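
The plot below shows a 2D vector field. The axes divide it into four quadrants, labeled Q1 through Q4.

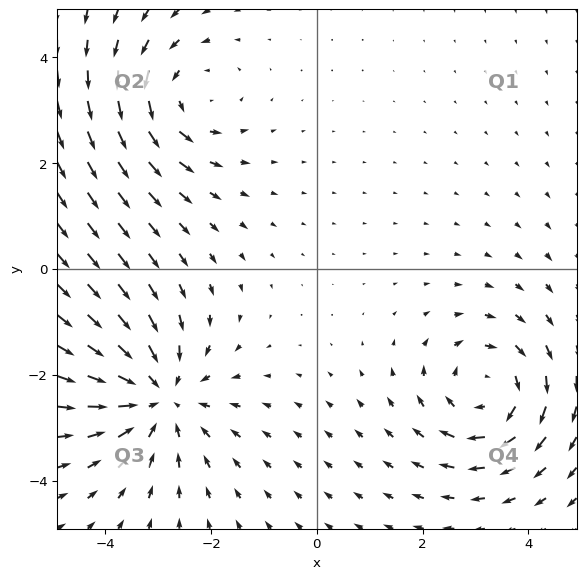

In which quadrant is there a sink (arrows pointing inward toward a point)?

The sink sits at approximately (-3.0, -2.4), which lies in quadrant Q3. The divergence there is about -4, negative as expected for a sink.

Q3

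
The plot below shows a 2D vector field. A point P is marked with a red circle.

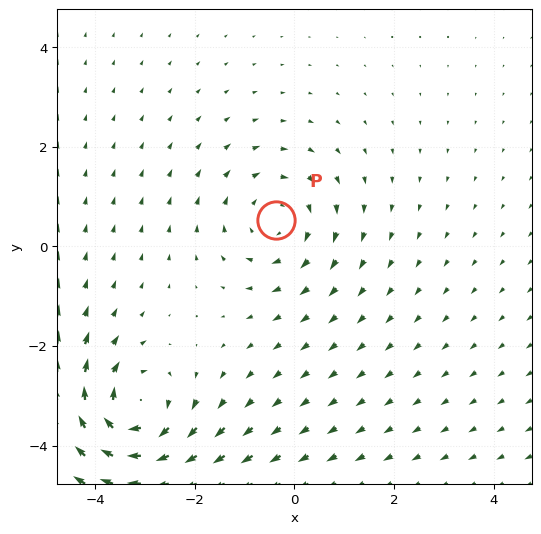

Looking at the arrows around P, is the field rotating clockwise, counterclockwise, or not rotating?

clockwise

Near P at (-0.4, 0.5) the arrows circulate clockwise. The curl (z-component) there is about -2; negative curl means clockwise rotation.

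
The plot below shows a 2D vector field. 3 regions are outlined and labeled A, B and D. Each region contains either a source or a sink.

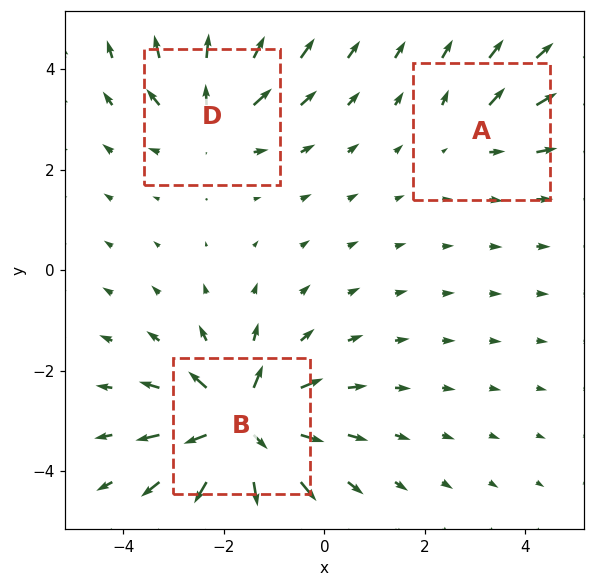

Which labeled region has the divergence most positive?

Divergence at each region's feature centre — A: about +2, B: about +6, D: about +4. Region B is most positive.

B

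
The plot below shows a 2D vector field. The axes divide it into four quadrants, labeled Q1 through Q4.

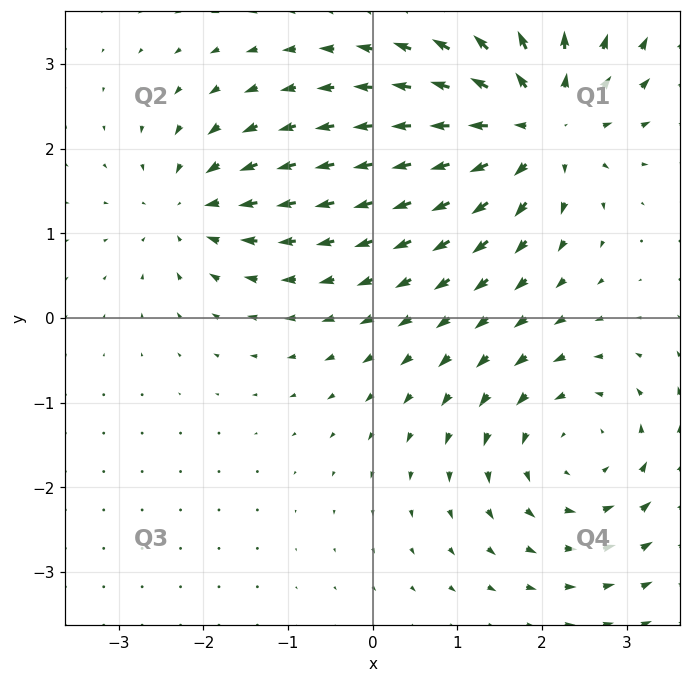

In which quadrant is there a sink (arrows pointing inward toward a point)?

Q2

The sink sits at approximately (-2.1, 1.3), which lies in quadrant Q2. The divergence there is about -4, negative as expected for a sink.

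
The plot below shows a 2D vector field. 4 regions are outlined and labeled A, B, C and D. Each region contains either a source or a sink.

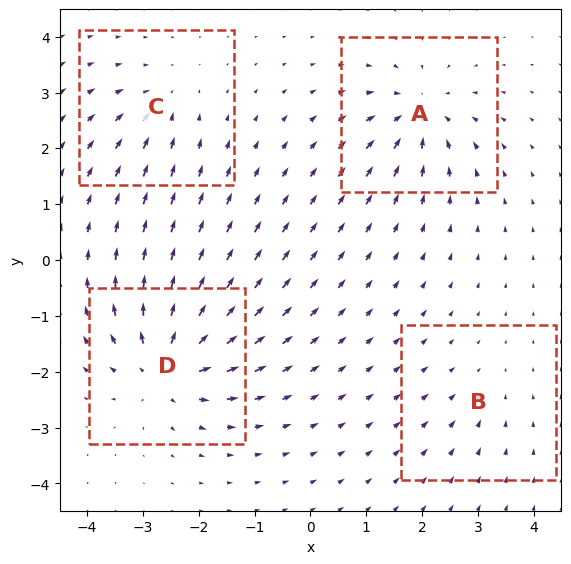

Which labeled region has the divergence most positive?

D

Divergence at each region's feature centre — A: about -7, B: about -2, C: about -4, D: about +8. Region D is most positive.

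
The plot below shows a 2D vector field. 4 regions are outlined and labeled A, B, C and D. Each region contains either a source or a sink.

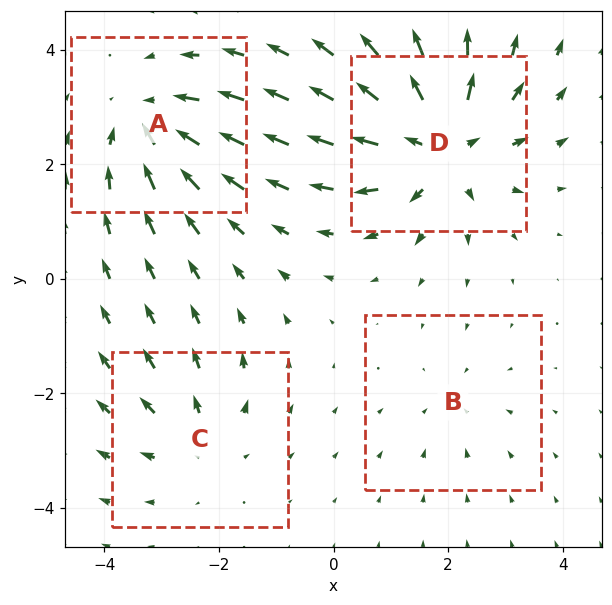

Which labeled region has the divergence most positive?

D

Divergence at each region's feature centre — A: about -4, B: about -2, C: about +3, D: about +6. Region D is most positive.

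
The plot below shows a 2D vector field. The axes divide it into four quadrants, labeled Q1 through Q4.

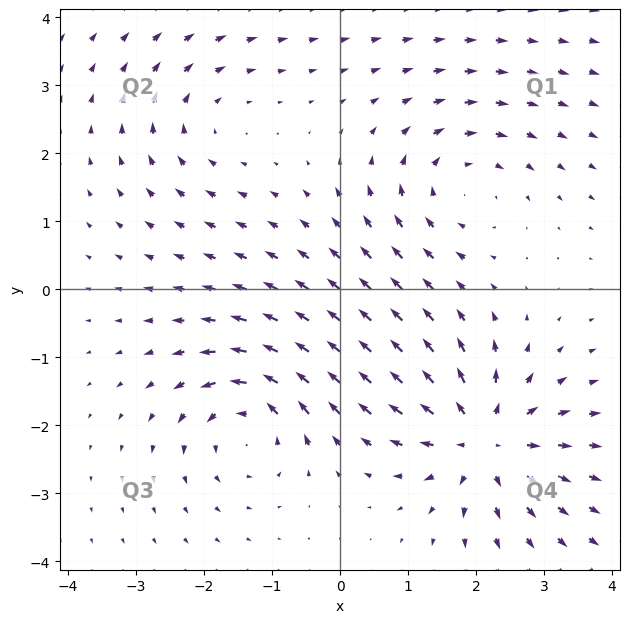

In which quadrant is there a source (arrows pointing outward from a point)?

Q4

The source sits at approximately (2.1, -2.2), which lies in quadrant Q4. The divergence there is about +6, positive as expected for a source.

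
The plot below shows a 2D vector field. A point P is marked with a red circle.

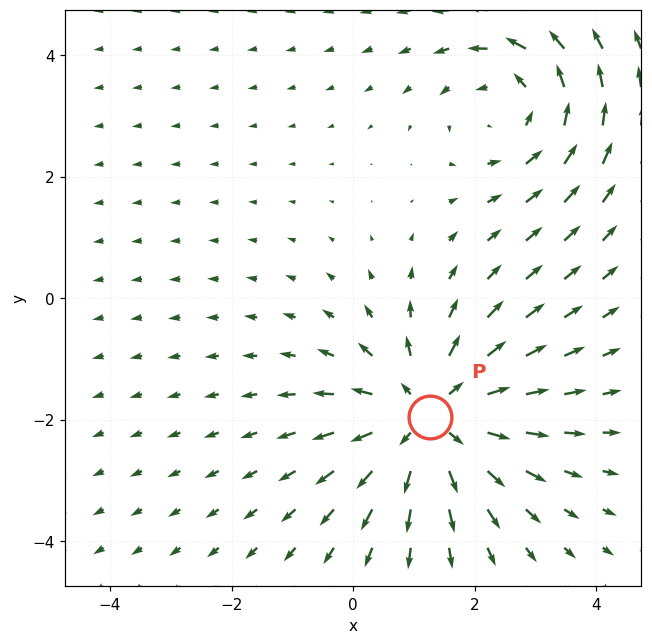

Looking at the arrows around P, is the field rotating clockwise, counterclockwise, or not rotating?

not rotating

Near P at (1.3, -2.0) the arrows show no circulation. The curl there is ≈0.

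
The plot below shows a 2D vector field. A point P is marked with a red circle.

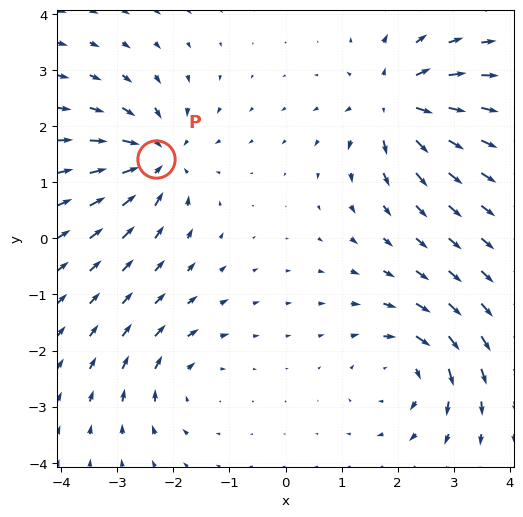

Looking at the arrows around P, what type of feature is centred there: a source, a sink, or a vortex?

At P (-2.3, 1.4) the arrows converge inward. Divergence about -6, curl ≈0 — negative divergence with near-zero curl is a sink.

sink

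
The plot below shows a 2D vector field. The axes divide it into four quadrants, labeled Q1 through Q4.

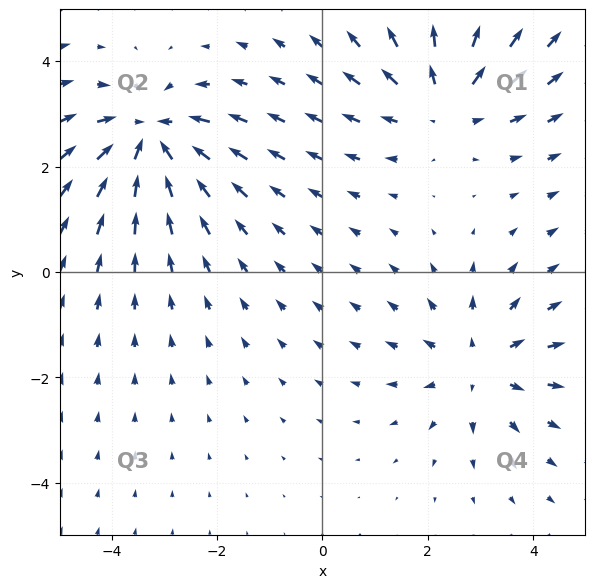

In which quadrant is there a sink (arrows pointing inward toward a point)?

Q2

The sink sits at approximately (-3.3, 2.6), which lies in quadrant Q2. The divergence there is about -6, negative as expected for a sink.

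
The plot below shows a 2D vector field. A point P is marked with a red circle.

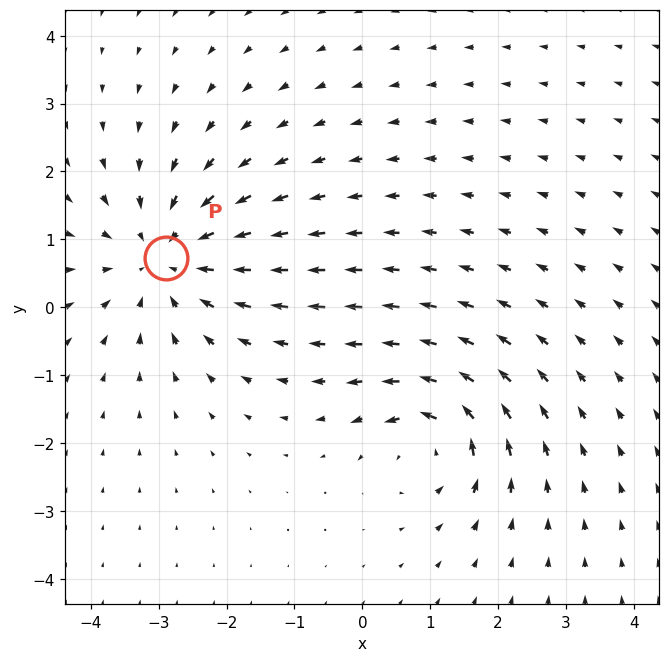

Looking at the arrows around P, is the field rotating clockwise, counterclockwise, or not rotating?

Near P at (-2.9, 0.7) the arrows show no circulation. The curl there is ≈0.

not rotating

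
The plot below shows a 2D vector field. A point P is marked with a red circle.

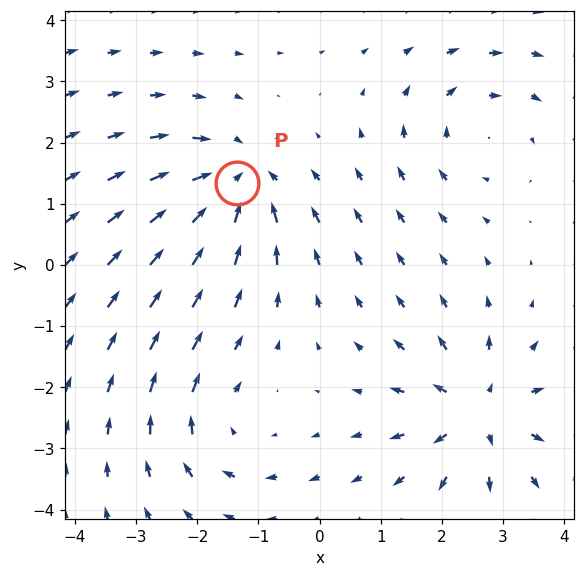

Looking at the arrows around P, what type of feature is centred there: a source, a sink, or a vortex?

sink

At P (-1.3, 1.3) the arrows converge inward. Divergence about -6, curl ≈0 — negative divergence with near-zero curl is a sink.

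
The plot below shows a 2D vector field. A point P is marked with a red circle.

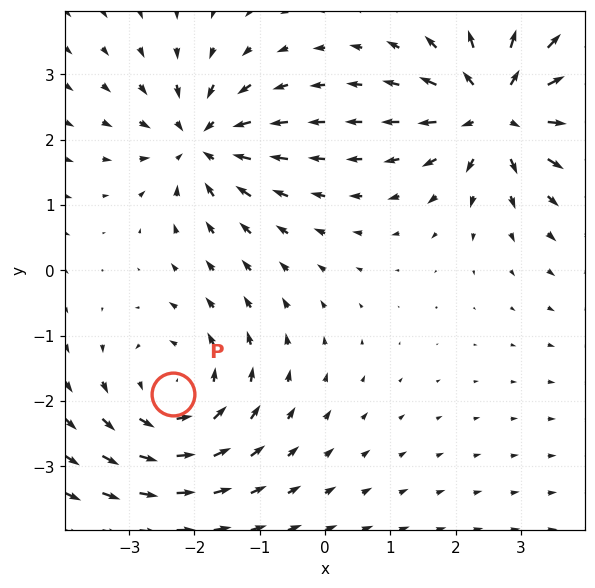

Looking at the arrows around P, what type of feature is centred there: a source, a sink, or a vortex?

vortex

At P (-2.3, -1.9) the arrows circulate counterclockwise. Divergence ≈0, curl about +4 — near-zero divergence with nonzero curl is a vortex.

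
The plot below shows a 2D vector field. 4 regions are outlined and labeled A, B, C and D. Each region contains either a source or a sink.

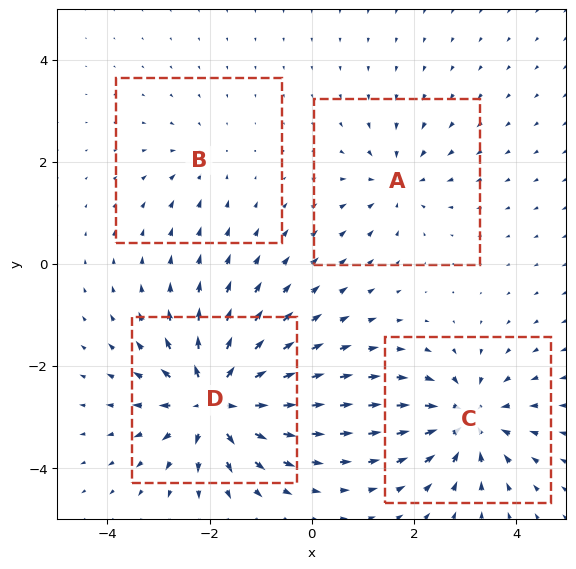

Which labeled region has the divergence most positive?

Divergence at each region's feature centre — A: about -4, B: about -3, C: about -6, D: about +8. Region D is most positive.

D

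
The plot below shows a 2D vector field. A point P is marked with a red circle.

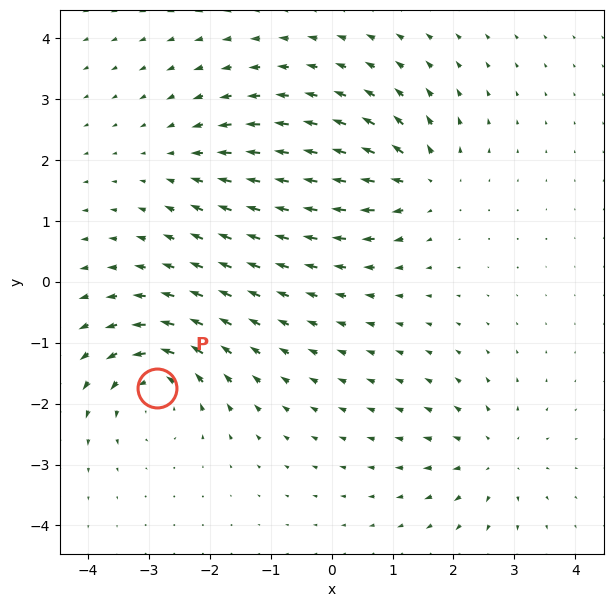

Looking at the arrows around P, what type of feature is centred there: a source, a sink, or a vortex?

At P (-2.9, -1.7) the arrows circulate counterclockwise. Divergence ≈0, curl about +7 — near-zero divergence with nonzero curl is a vortex.

vortex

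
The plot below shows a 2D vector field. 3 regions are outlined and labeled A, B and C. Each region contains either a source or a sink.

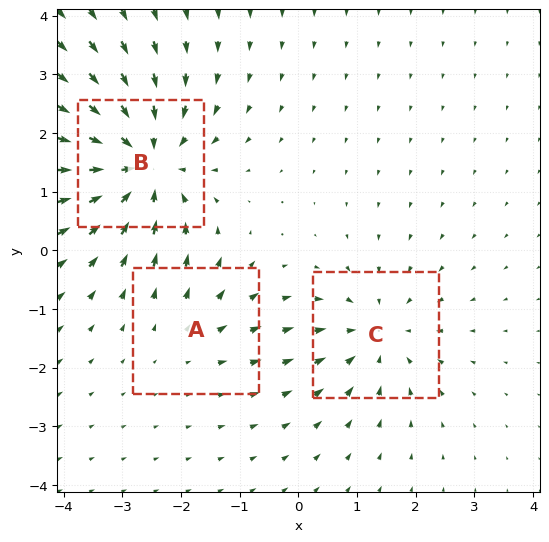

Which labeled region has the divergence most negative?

B

Divergence at each region's feature centre — A: about +2, B: about -5, C: about -3. Region B is most negative.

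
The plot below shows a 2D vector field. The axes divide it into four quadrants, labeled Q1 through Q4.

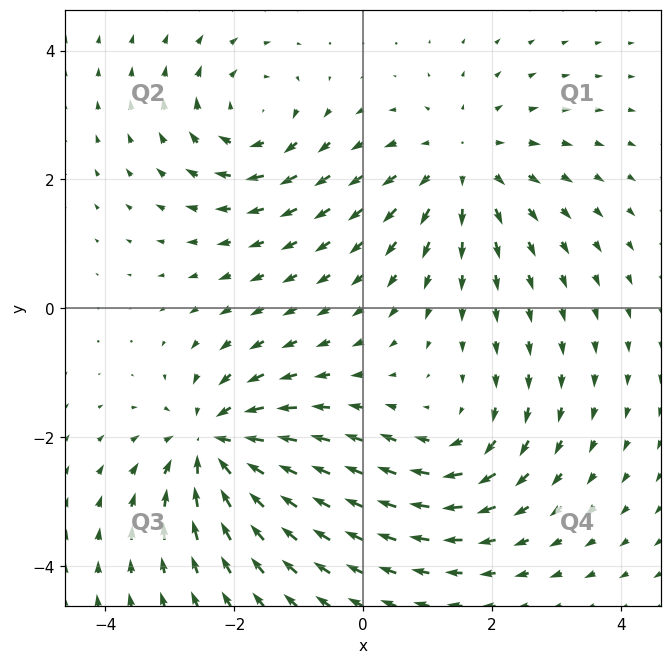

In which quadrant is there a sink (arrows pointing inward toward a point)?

The sink sits at approximately (-2.3, -2.1), which lies in quadrant Q3. The divergence there is about -5, negative as expected for a sink.

Q3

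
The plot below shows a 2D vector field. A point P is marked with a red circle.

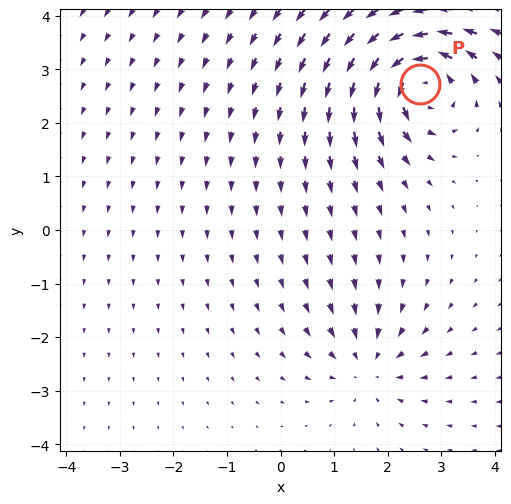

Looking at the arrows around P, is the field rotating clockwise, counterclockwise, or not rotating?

Near P at (2.6, 2.7) the arrows circulate counterclockwise. The curl (z-component) there is about +7; positive curl means counterclockwise rotation.

counterclockwise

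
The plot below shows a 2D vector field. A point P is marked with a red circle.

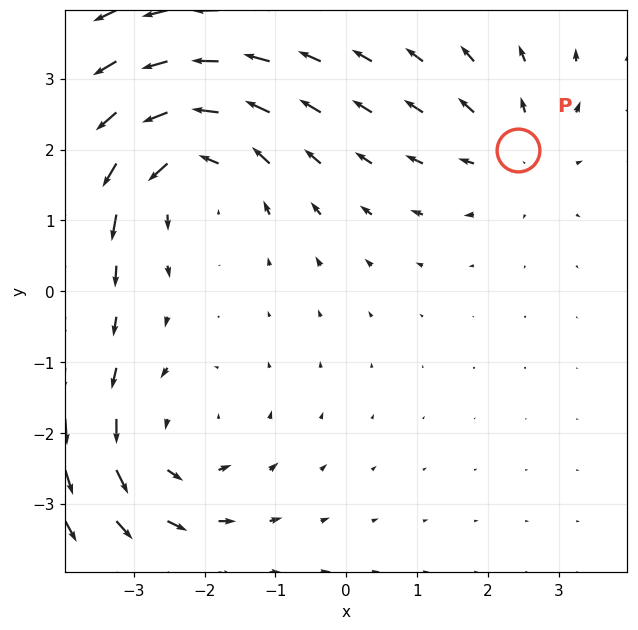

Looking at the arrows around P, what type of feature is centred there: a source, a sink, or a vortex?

source

At P (2.4, 2.0) the arrows spread outward. Divergence about +2, curl ≈0 — positive divergence with near-zero curl is a source.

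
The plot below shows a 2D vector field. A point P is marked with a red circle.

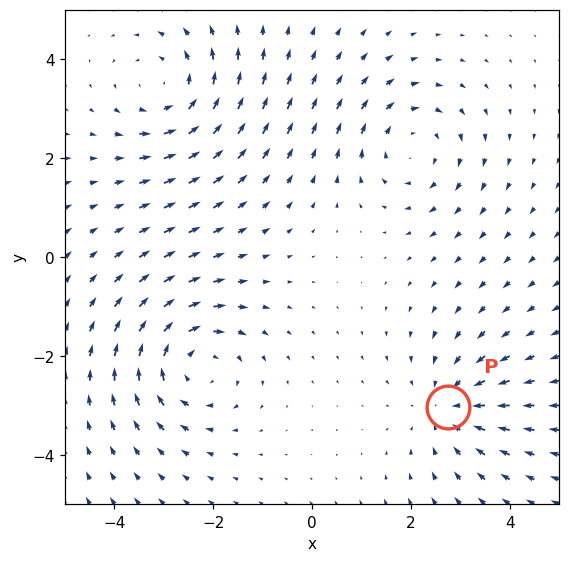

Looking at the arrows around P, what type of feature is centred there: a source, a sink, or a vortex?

At P (2.8, -3.0) the arrows converge inward. Divergence about -3, curl ≈0 — negative divergence with near-zero curl is a sink.

sink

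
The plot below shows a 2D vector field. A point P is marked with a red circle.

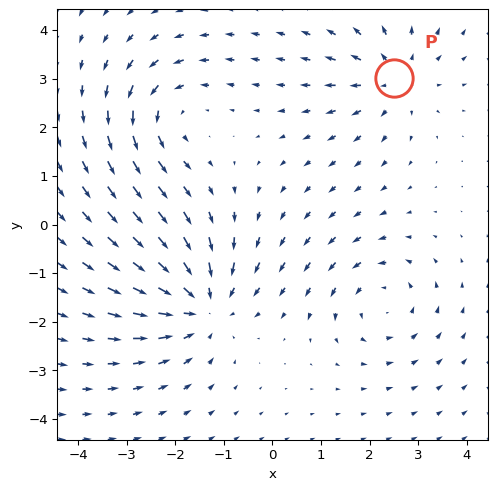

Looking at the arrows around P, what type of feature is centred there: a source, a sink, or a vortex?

At P (2.5, 3.0) the arrows spread outward. Divergence about +4, curl ≈0 — positive divergence with near-zero curl is a source.

source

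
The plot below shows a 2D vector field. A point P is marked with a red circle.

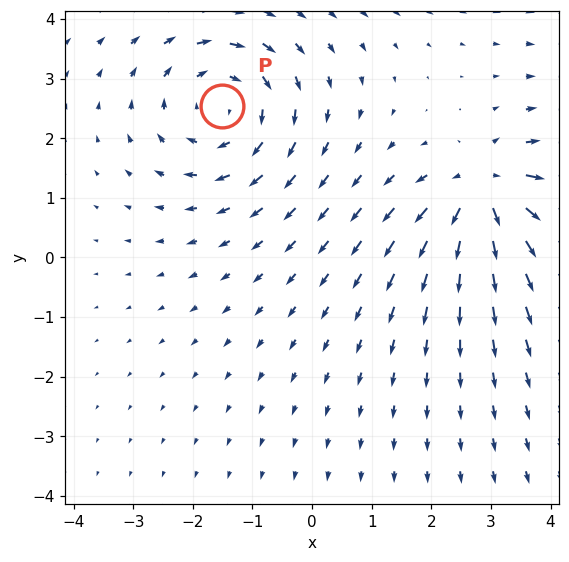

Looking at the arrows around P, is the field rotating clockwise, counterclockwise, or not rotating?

clockwise

Near P at (-1.5, 2.5) the arrows circulate clockwise. The curl (z-component) there is about -4; negative curl means clockwise rotation.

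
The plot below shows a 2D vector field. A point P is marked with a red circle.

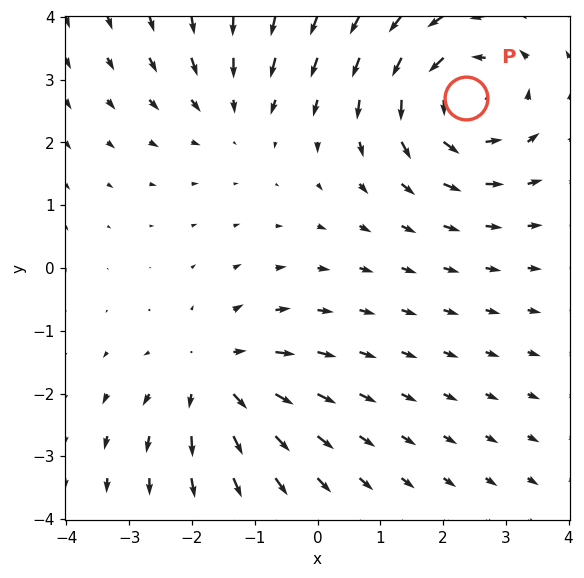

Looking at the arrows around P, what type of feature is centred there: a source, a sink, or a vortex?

At P (2.4, 2.7) the arrows circulate counterclockwise. Divergence ≈0, curl about +5 — near-zero divergence with nonzero curl is a vortex.

vortex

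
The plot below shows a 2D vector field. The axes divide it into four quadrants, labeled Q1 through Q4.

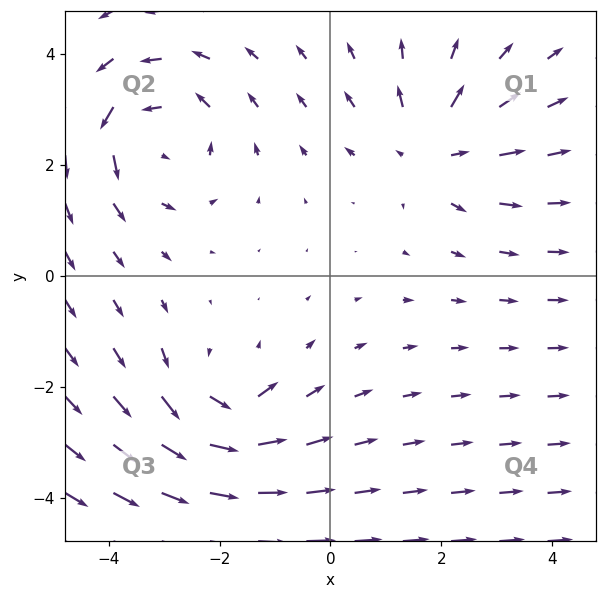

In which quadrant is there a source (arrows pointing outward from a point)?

The source sits at approximately (1.8, 2.3), which lies in quadrant Q1. The divergence there is about +3, positive as expected for a source.

Q1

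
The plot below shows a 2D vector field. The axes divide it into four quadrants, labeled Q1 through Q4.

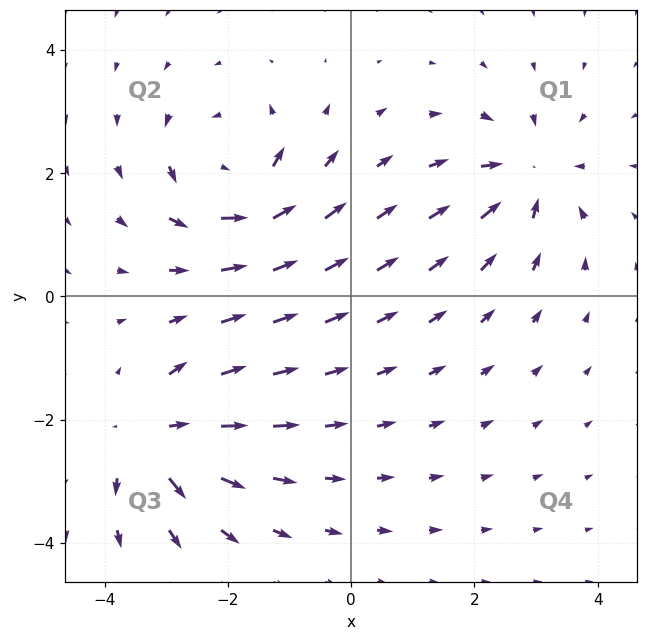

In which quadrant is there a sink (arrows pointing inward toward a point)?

The sink sits at approximately (2.9, 1.9), which lies in quadrant Q1. The divergence there is about -4, negative as expected for a sink.

Q1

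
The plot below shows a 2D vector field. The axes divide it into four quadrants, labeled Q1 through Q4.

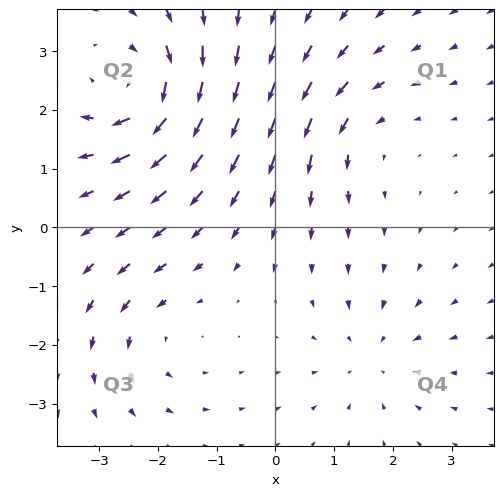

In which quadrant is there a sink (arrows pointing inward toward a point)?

Q4

The sink sits at approximately (1.7, -2.2), which lies in quadrant Q4. The divergence there is about -3, negative as expected for a sink.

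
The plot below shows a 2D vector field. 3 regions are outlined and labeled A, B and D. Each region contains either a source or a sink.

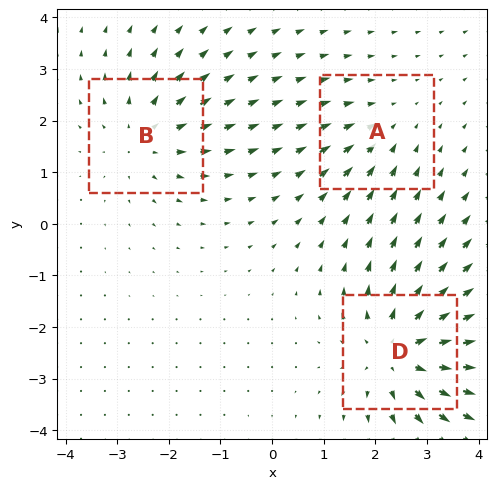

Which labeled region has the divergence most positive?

D

Divergence at each region's feature centre — A: about -2, B: about +3, D: about +5. Region D is most positive.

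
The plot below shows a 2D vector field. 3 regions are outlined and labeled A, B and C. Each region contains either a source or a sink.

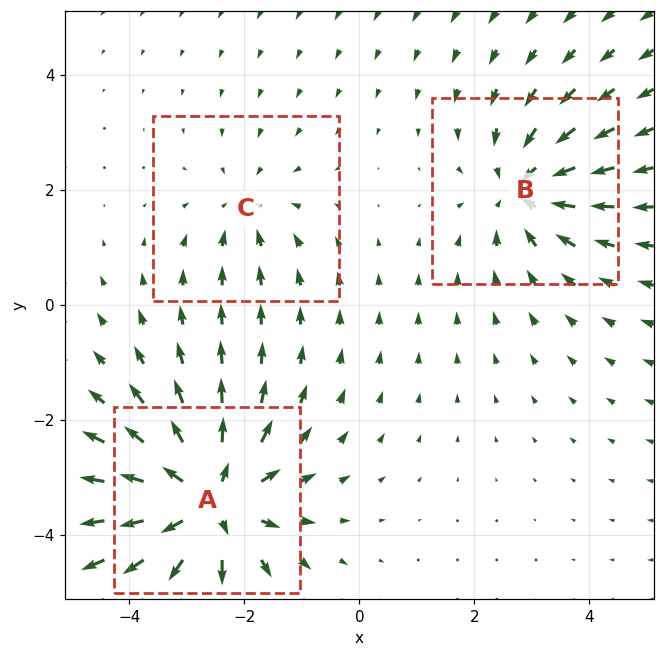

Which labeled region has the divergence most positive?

A

Divergence at each region's feature centre — A: about +5, B: about -3, C: about -2. Region A is most positive.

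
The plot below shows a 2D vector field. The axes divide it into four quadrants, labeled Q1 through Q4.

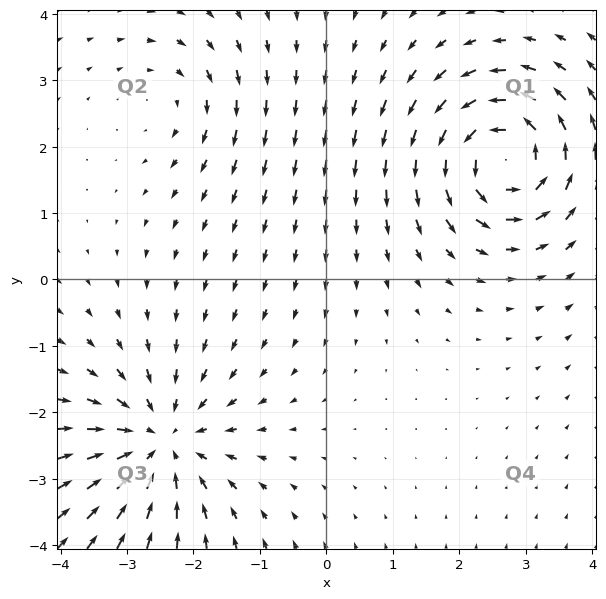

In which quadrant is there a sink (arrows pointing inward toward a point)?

Q3

The sink sits at approximately (-2.5, -2.5), which lies in quadrant Q3. The divergence there is about -5, negative as expected for a sink.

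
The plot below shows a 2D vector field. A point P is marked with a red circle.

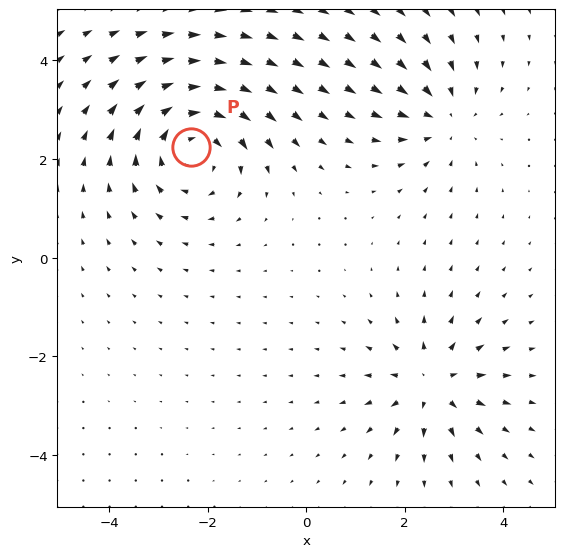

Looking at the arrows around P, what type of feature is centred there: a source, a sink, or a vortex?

vortex

At P (-2.3, 2.2) the arrows circulate clockwise. Divergence ≈0, curl about -4 — near-zero divergence with nonzero curl is a vortex.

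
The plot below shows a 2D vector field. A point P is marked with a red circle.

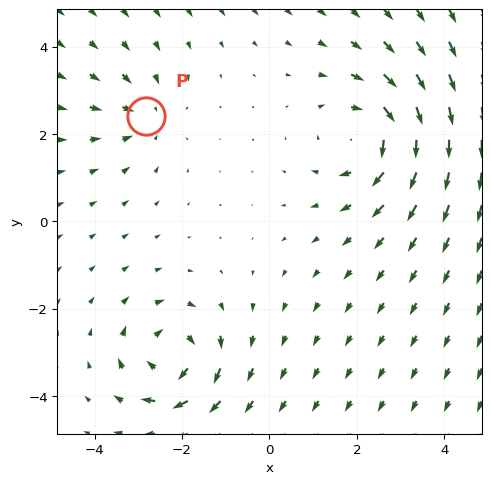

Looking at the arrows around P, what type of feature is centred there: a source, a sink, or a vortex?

At P (-2.8, 2.4) the arrows converge inward. Divergence about -3, curl ≈0 — negative divergence with near-zero curl is a sink.

sink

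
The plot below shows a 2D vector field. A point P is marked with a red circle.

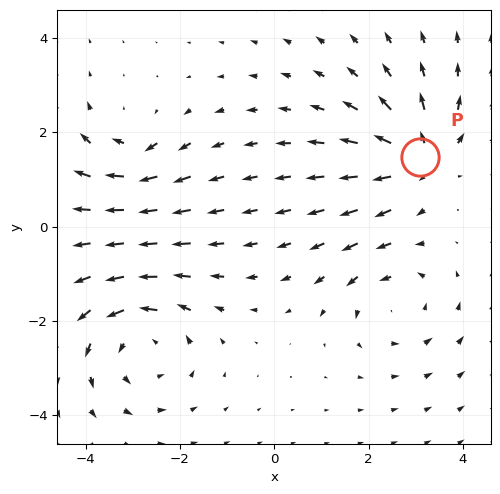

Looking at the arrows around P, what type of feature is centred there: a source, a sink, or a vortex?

At P (3.1, 1.5) the arrows spread outward. Divergence about +4, curl ≈0 — positive divergence with near-zero curl is a source.

source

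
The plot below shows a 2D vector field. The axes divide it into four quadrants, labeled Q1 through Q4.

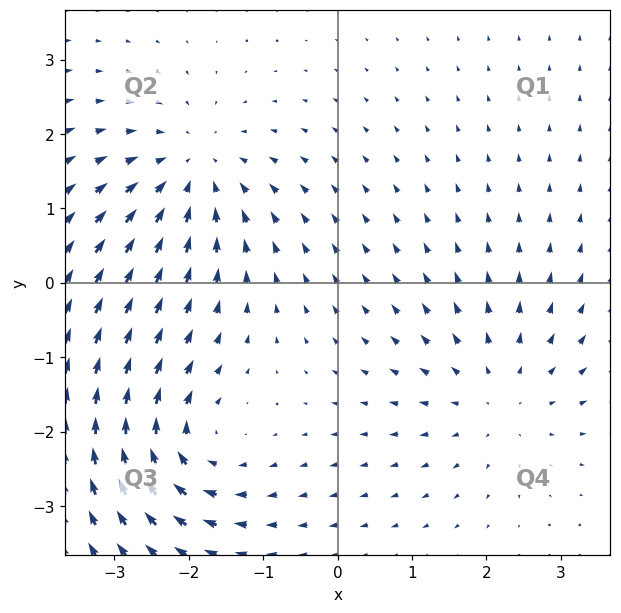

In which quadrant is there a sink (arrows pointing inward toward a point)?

The sink sits at approximately (-2.0, 1.5), which lies in quadrant Q2. The divergence there is about -5, negative as expected for a sink.

Q2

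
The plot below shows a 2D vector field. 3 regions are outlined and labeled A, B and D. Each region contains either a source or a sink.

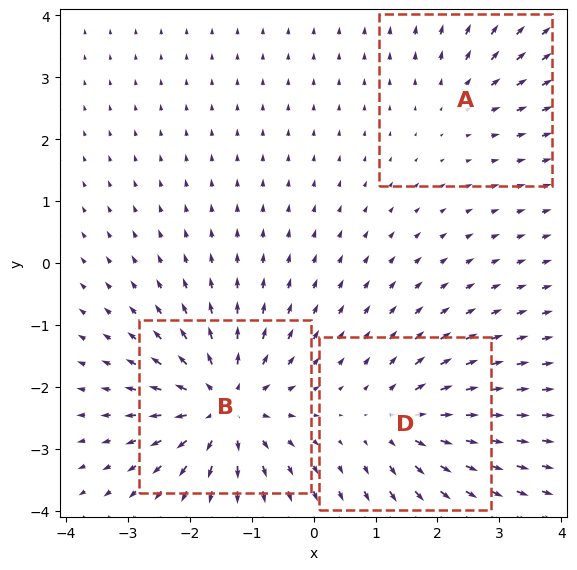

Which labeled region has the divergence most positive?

Divergence at each region's feature centre — A: about +2, B: about +6, D: about +4. Region B is most positive.

B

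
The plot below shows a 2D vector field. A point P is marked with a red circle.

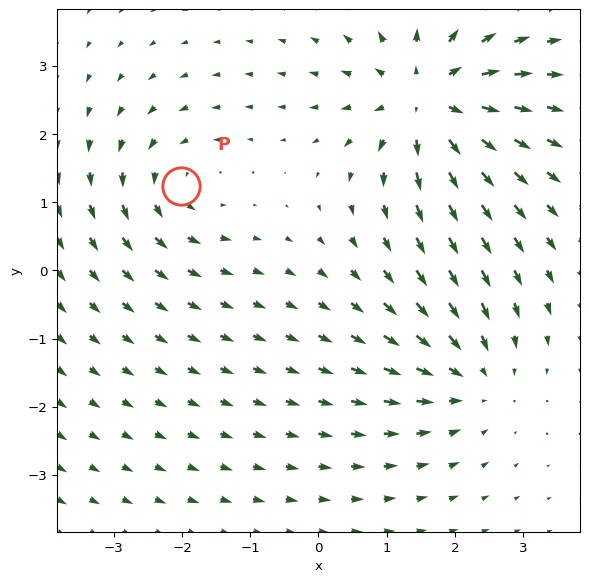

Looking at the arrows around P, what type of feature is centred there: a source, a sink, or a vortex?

vortex

At P (-2.0, 1.2) the arrows circulate counterclockwise. Divergence ≈0, curl about +3 — near-zero divergence with nonzero curl is a vortex.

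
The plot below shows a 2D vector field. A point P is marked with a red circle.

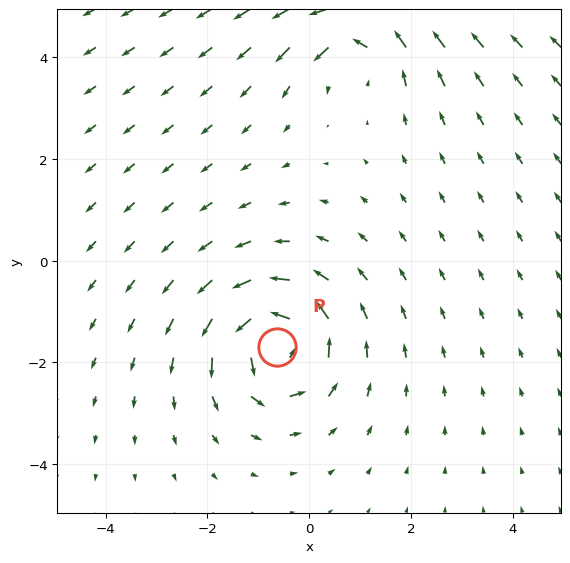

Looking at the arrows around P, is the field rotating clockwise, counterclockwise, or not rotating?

Near P at (-0.6, -1.7) the arrows circulate counterclockwise. The curl (z-component) there is about +5; positive curl means counterclockwise rotation.

counterclockwise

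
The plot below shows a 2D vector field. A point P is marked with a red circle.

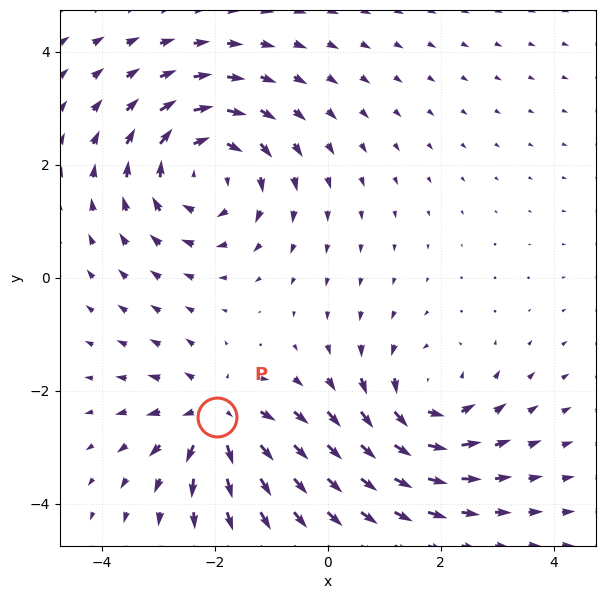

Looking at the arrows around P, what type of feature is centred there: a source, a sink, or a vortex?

At P (-2.0, -2.5) the arrows spread outward. Divergence about +4, curl ≈0 — positive divergence with near-zero curl is a source.

source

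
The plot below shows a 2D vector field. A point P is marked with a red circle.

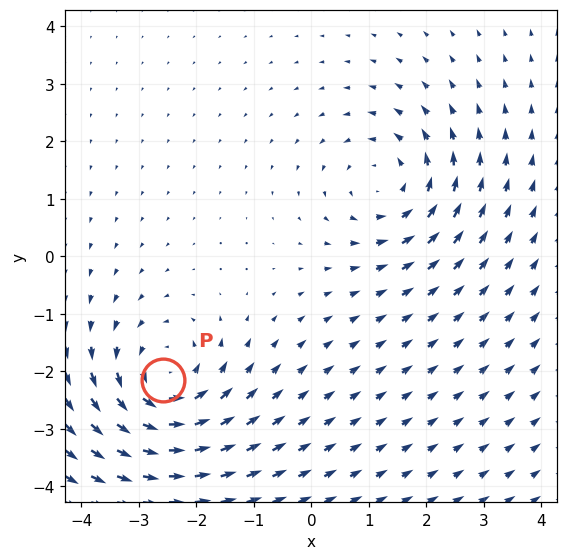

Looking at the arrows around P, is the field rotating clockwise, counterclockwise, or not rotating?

counterclockwise

Near P at (-2.6, -2.2) the arrows circulate counterclockwise. The curl (z-component) there is about +5; positive curl means counterclockwise rotation.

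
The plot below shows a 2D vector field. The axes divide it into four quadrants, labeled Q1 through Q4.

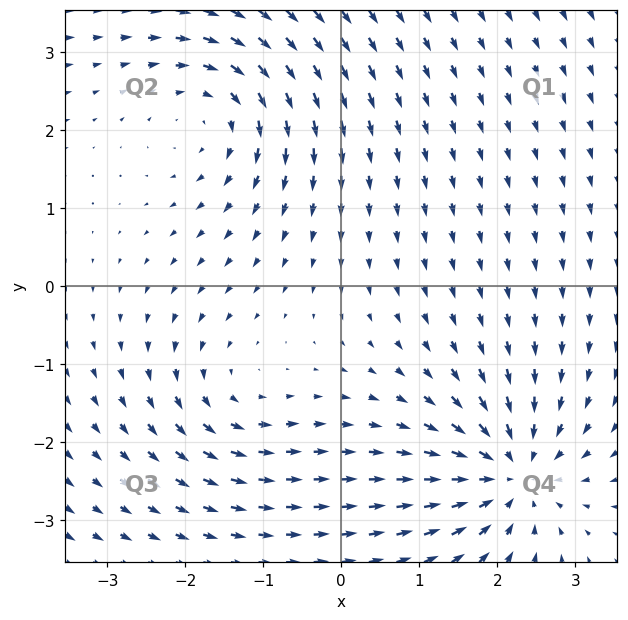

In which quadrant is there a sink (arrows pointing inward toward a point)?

The sink sits at approximately (2.2, -2.4), which lies in quadrant Q4. The divergence there is about -6, negative as expected for a sink.

Q4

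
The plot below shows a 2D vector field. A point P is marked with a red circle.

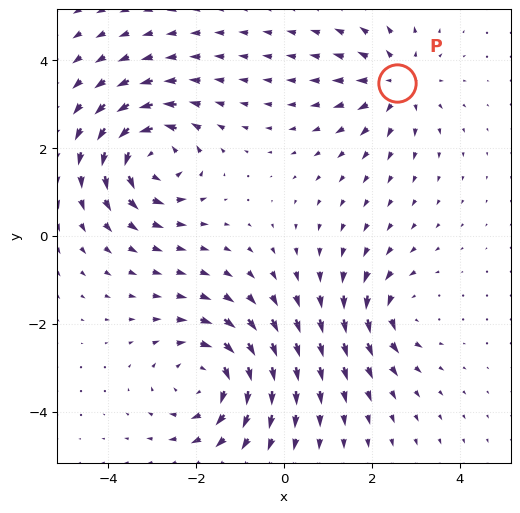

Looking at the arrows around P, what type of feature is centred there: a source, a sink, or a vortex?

At P (2.6, 3.5) the arrows spread outward. Divergence about +4, curl ≈0 — positive divergence with near-zero curl is a source.

source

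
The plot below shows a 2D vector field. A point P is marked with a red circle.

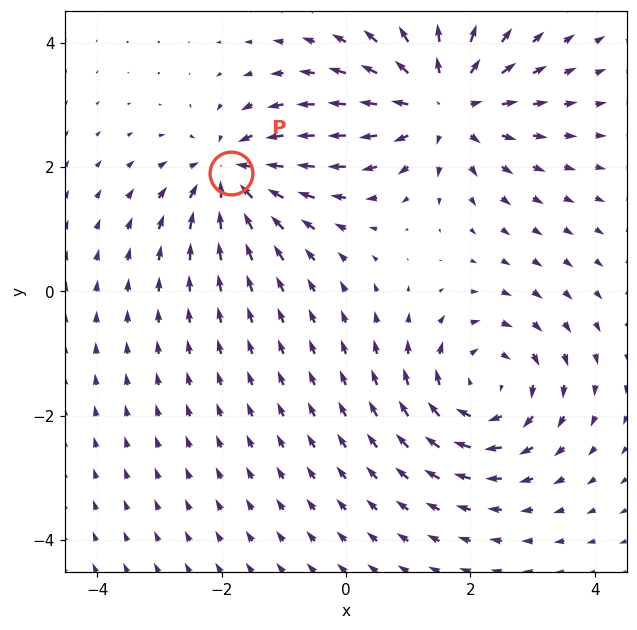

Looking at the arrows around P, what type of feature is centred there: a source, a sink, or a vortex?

sink

At P (-1.8, 1.9) the arrows converge inward. Divergence about -4, curl ≈0 — negative divergence with near-zero curl is a sink.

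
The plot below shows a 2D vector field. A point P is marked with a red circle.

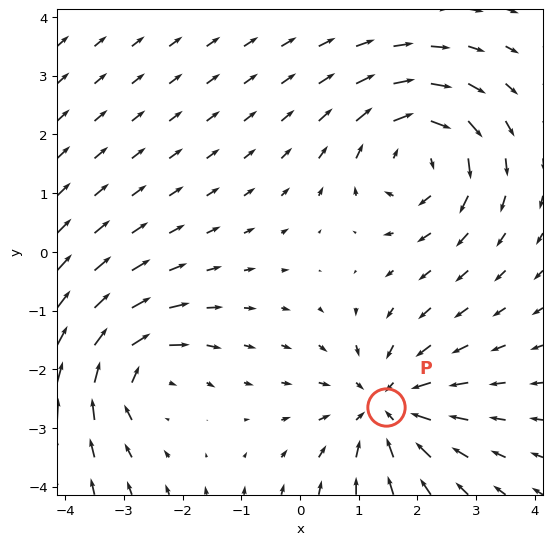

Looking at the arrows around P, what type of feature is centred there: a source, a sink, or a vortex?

sink

At P (1.5, -2.6) the arrows converge inward. Divergence about -5, curl ≈0 — negative divergence with near-zero curl is a sink.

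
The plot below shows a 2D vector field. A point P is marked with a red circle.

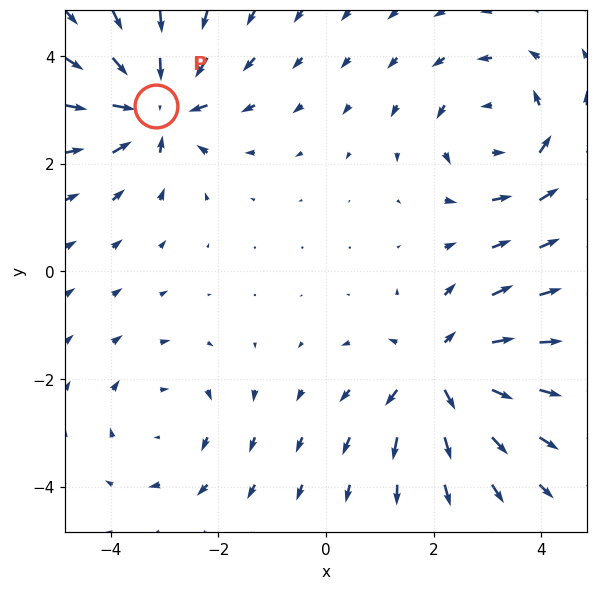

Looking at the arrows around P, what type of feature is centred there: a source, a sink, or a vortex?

At P (-3.2, 3.1) the arrows converge inward. Divergence about -5, curl ≈0 — negative divergence with near-zero curl is a sink.

sink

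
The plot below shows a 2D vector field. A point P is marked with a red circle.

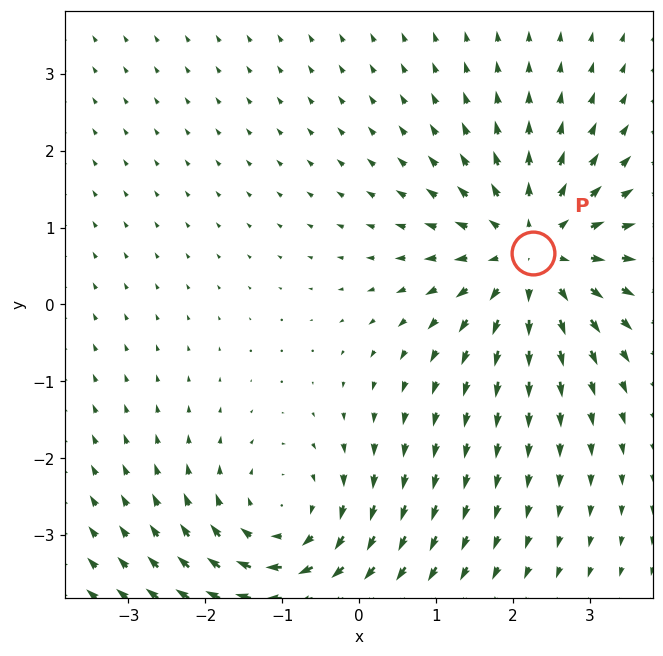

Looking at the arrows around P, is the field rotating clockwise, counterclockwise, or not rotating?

not rotating

Near P at (2.3, 0.7) the arrows show no circulation. The curl there is ≈0.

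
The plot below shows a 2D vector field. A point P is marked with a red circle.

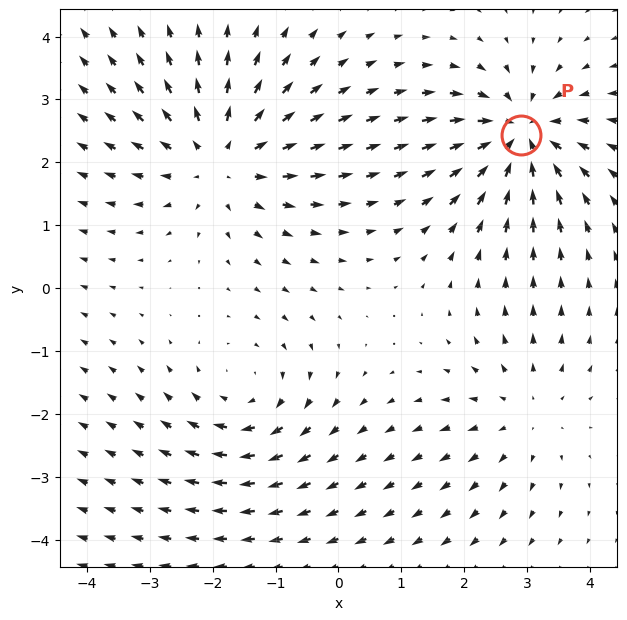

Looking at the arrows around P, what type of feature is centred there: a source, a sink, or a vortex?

At P (2.9, 2.4) the arrows converge inward. Divergence about -5, curl ≈0 — negative divergence with near-zero curl is a sink.

sink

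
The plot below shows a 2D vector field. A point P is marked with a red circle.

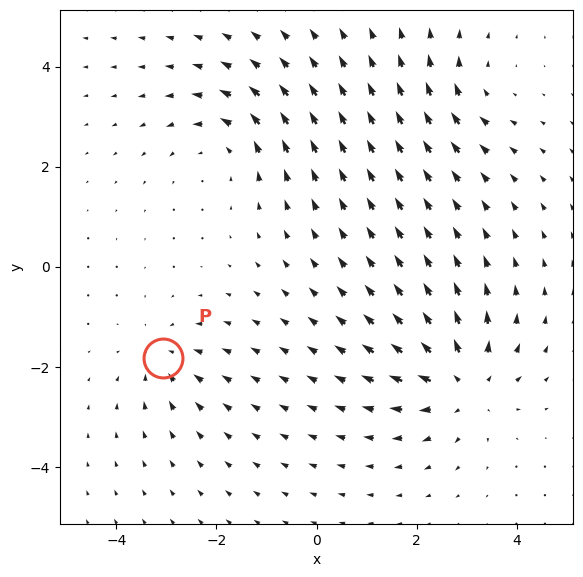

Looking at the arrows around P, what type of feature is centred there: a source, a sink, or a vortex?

At P (-3.1, -1.8) the arrows converge inward. Divergence about -3, curl ≈0 — negative divergence with near-zero curl is a sink.

sink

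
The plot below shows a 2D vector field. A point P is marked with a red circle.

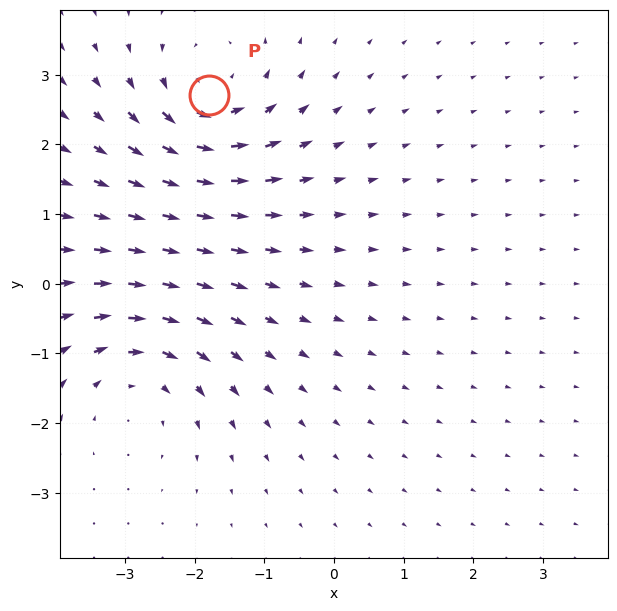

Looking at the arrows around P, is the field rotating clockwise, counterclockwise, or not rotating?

Near P at (-1.8, 2.7) the arrows circulate counterclockwise. The curl (z-component) there is about +4; positive curl means counterclockwise rotation.

counterclockwise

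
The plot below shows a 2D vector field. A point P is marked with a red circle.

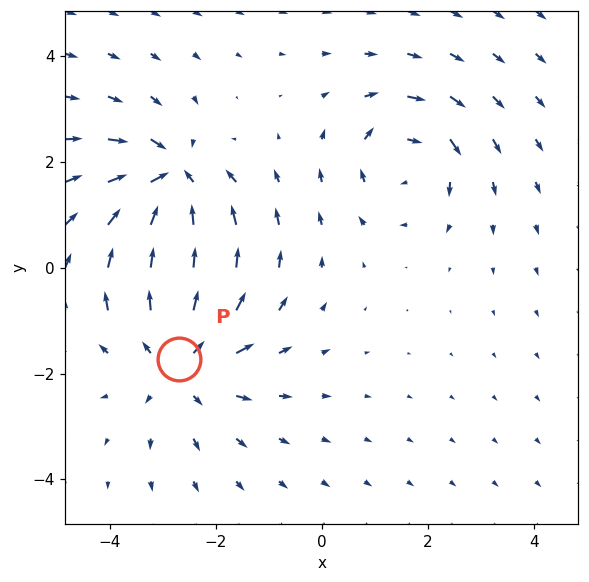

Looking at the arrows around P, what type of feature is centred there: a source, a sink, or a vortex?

At P (-2.7, -1.7) the arrows spread outward. Divergence about +4, curl ≈0 — positive divergence with near-zero curl is a source.

source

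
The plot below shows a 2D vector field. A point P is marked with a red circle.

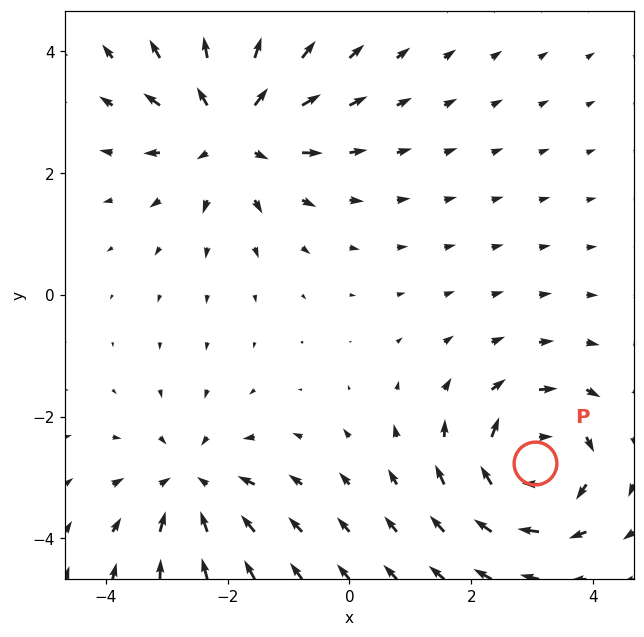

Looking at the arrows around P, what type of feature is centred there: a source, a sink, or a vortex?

At P (3.1, -2.8) the arrows circulate clockwise. Divergence ≈0, curl about -5 — near-zero divergence with nonzero curl is a vortex.

vortex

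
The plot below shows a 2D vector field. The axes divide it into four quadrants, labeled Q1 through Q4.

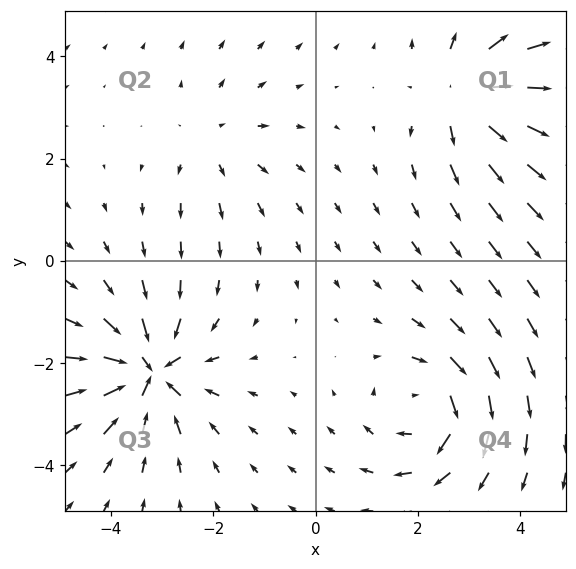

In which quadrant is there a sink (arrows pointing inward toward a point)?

The sink sits at approximately (-3.3, -2.2), which lies in quadrant Q3. The divergence there is about -7, negative as expected for a sink.

Q3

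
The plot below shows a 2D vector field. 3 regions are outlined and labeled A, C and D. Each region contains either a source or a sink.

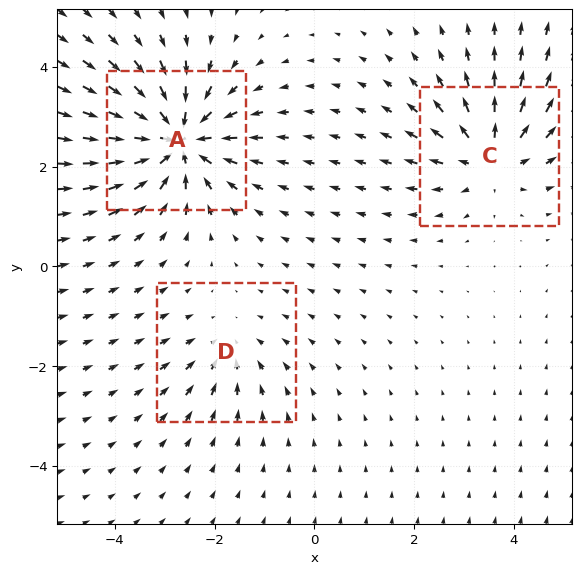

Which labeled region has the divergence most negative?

A

Divergence at each region's feature centre — A: about -6, C: about +4, D: about -2. Region A is most negative.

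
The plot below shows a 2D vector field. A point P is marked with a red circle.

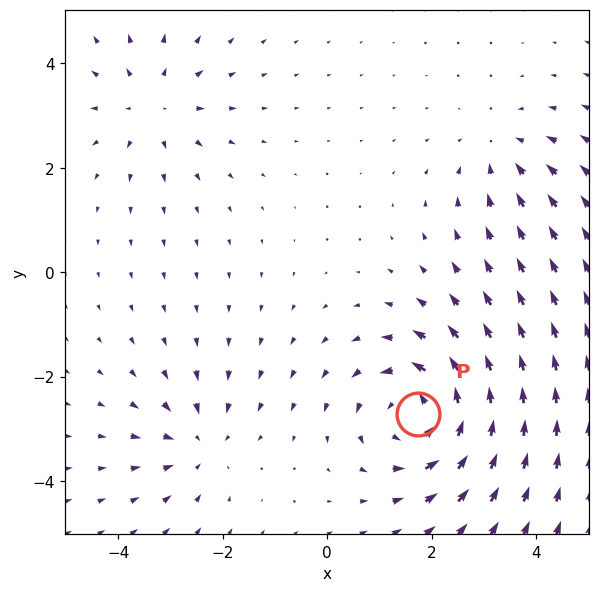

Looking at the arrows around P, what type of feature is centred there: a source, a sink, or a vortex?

At P (1.7, -2.7) the arrows circulate counterclockwise. Divergence ≈0, curl about +5 — near-zero divergence with nonzero curl is a vortex.

vortex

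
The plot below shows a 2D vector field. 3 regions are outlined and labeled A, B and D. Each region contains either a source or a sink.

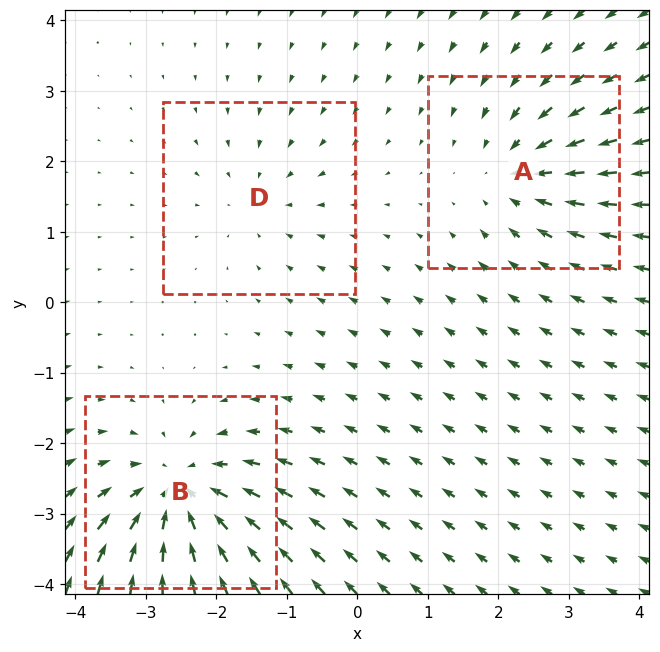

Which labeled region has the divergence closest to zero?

D

Divergence at each region's feature centre — A: about -3, B: about -6, D: about -2. Region D is closest to zero.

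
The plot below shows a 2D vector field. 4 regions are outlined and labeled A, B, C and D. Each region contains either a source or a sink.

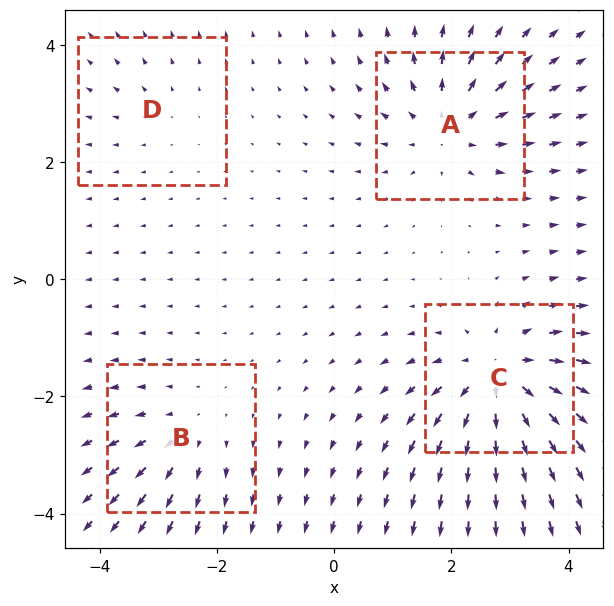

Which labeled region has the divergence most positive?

C

Divergence at each region's feature centre — A: about +5, B: about +4, C: about +7, D: about +2. Region C is most positive.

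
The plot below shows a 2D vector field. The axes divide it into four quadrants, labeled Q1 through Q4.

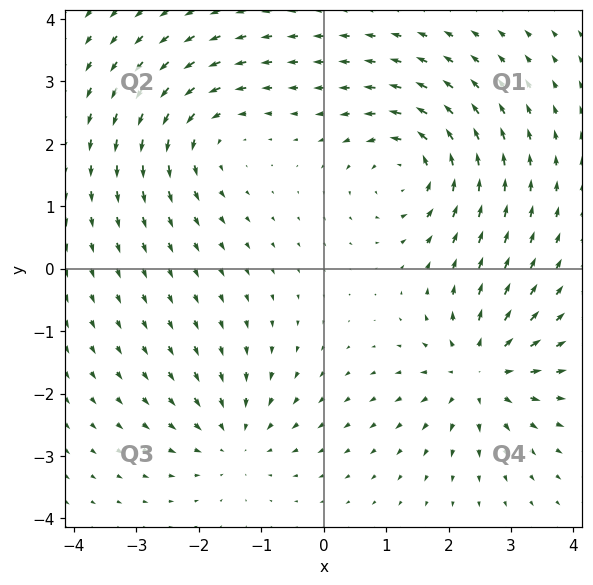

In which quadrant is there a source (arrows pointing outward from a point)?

Q4

The source sits at approximately (2.5, -1.6), which lies in quadrant Q4. The divergence there is about +5, positive as expected for a source.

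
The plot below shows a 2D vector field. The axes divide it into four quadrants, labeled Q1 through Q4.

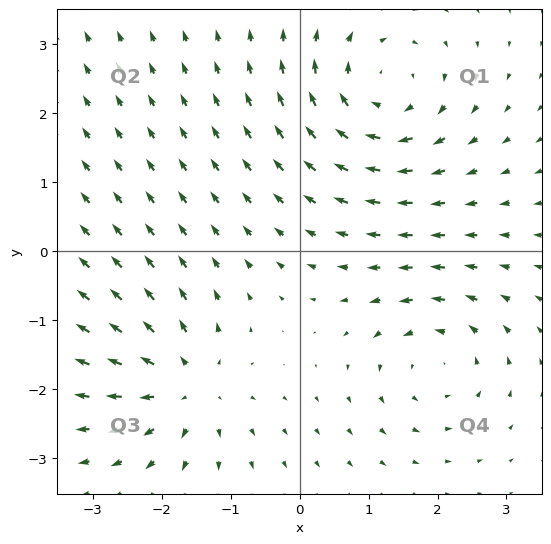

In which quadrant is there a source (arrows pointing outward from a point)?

The source sits at approximately (-1.6, -1.9), which lies in quadrant Q3. The divergence there is about +5, positive as expected for a source.

Q3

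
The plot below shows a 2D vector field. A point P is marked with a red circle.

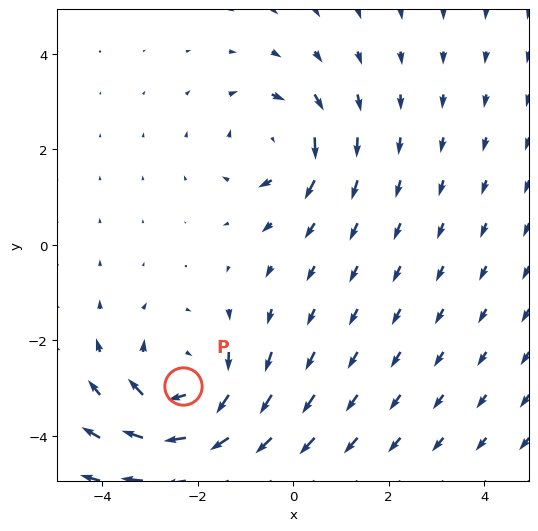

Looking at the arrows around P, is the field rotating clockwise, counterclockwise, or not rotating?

clockwise

Near P at (-2.3, -3.0) the arrows circulate clockwise. The curl (z-component) there is about -4; negative curl means clockwise rotation.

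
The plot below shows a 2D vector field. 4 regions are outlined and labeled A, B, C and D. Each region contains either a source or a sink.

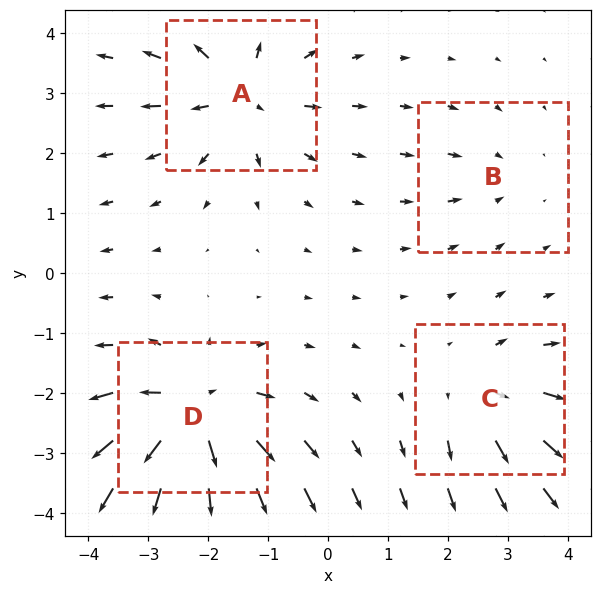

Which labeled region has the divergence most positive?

Divergence at each region's feature centre — A: about +6, B: about -2, C: about +4, D: about +8. Region D is most positive.

D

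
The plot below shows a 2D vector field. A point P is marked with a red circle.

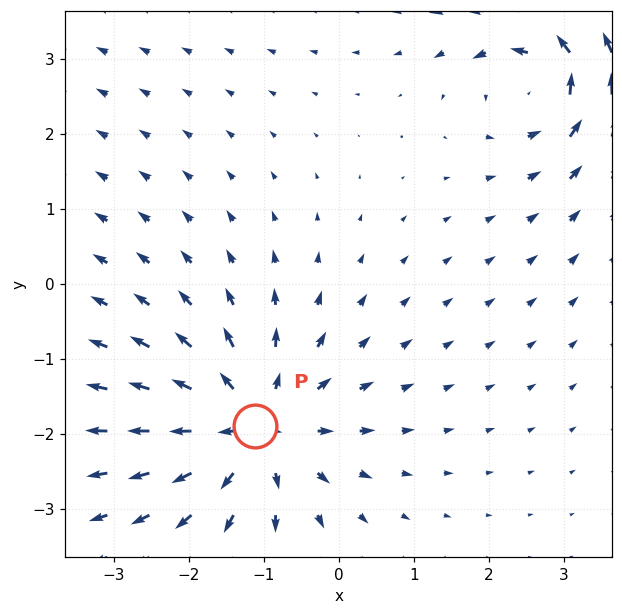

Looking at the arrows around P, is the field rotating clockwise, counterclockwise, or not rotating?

Near P at (-1.1, -1.9) the arrows show no circulation. The curl there is ≈0.

not rotating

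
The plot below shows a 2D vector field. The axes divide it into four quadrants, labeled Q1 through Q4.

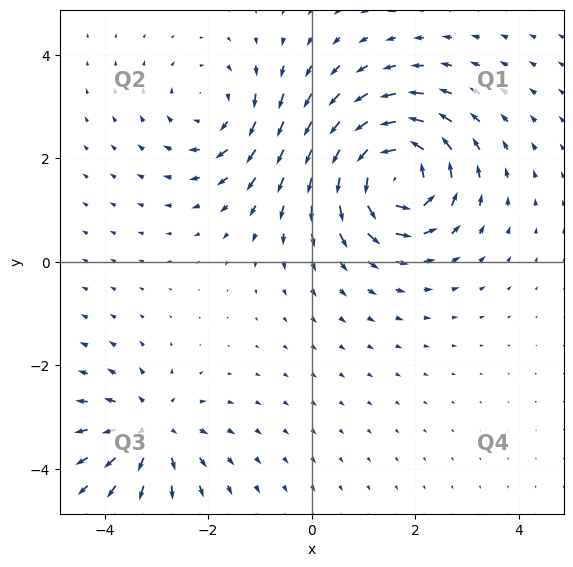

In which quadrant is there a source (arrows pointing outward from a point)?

Q3

The source sits at approximately (-3.1, -3.2), which lies in quadrant Q3. The divergence there is about +3, positive as expected for a source.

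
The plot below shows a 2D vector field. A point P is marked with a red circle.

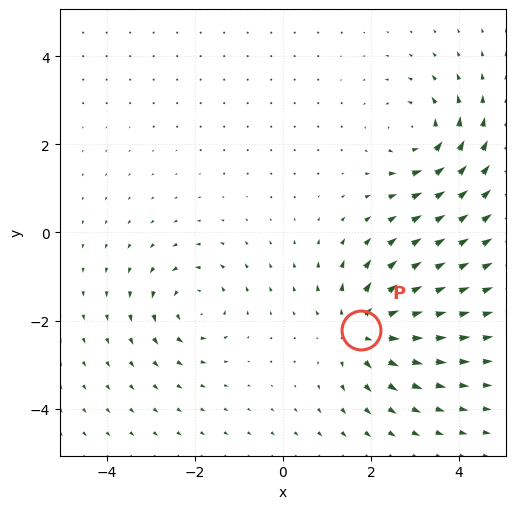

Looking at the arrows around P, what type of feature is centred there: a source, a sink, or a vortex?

source

At P (1.8, -2.2) the arrows spread outward. Divergence about +6, curl ≈0 — positive divergence with near-zero curl is a source.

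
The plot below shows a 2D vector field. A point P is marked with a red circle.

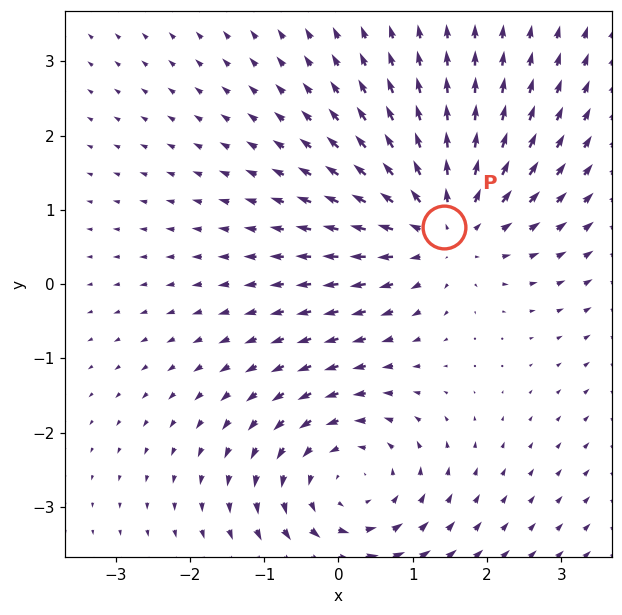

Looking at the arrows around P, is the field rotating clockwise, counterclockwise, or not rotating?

Near P at (1.4, 0.8) the arrows show no circulation. The curl there is ≈0.

not rotating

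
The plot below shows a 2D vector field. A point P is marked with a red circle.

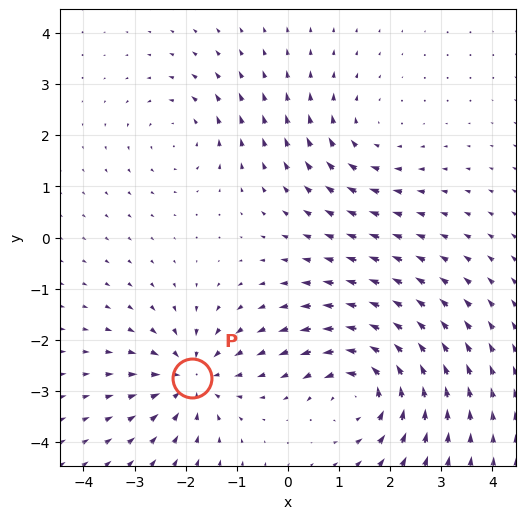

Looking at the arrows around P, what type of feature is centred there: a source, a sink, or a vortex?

At P (-1.9, -2.8) the arrows converge inward. Divergence about -5, curl ≈0 — negative divergence with near-zero curl is a sink.

sink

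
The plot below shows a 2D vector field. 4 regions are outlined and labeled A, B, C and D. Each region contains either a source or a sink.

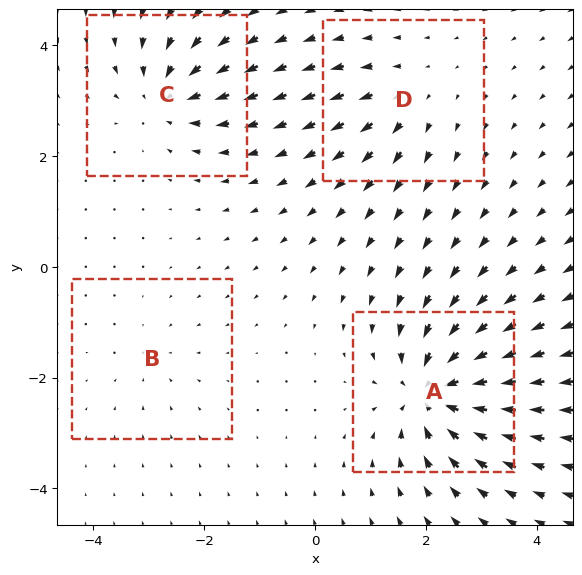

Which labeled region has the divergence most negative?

Divergence at each region's feature centre — A: about -8, B: about -2, C: about -6, D: about +4. Region A is most negative.

A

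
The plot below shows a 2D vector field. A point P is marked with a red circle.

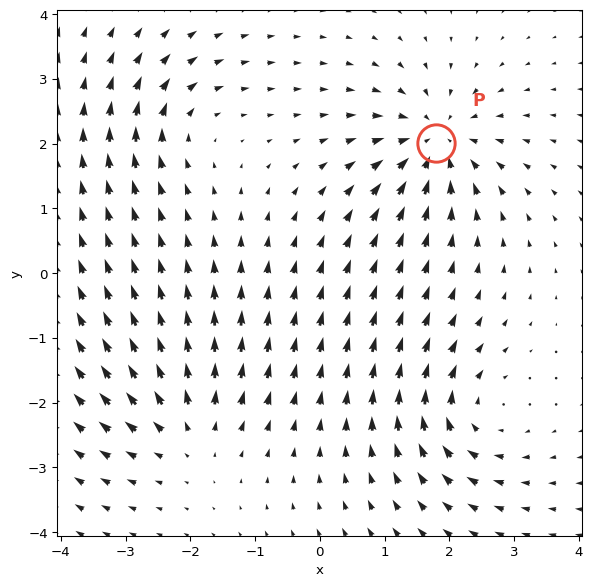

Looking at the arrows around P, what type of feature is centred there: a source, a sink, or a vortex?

sink

At P (1.8, 2.0) the arrows converge inward. Divergence about -6, curl ≈0 — negative divergence with near-zero curl is a sink.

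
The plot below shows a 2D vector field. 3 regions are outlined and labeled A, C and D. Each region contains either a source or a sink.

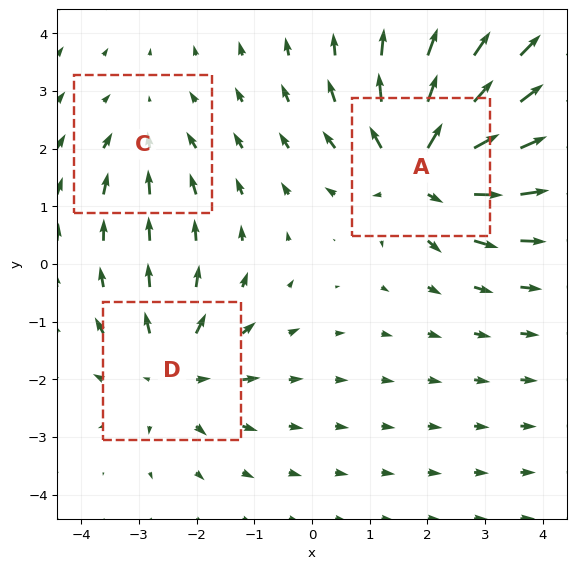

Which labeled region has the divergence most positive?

Divergence at each region's feature centre — A: about +5, C: about -2, D: about +3. Region A is most positive.

A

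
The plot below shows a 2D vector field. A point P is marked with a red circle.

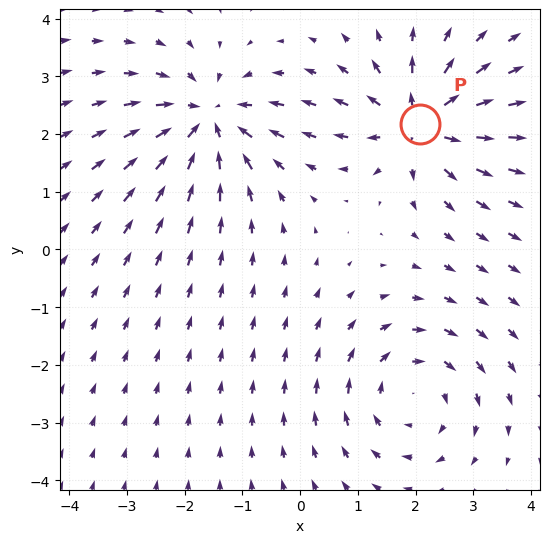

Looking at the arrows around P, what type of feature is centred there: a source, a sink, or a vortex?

source

At P (2.1, 2.2) the arrows spread outward. Divergence about +4, curl ≈0 — positive divergence with near-zero curl is a source.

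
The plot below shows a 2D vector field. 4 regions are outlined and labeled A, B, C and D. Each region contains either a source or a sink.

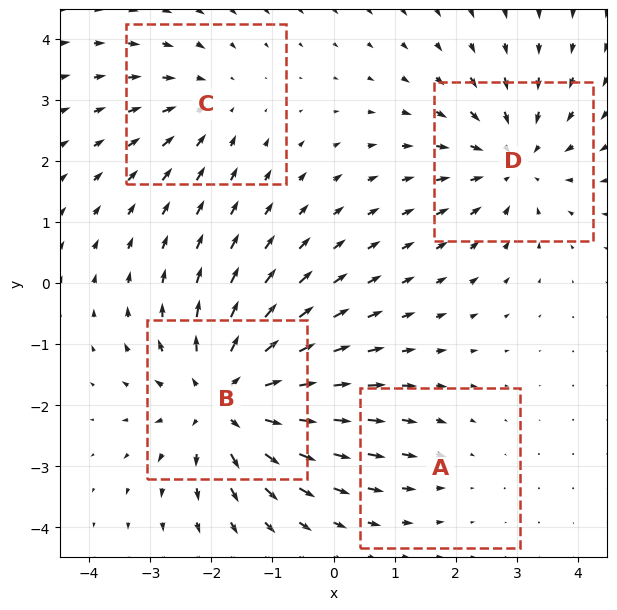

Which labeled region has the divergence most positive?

Divergence at each region's feature centre — A: about -2, B: about +7, C: about -3, D: about -5. Region B is most positive.

B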